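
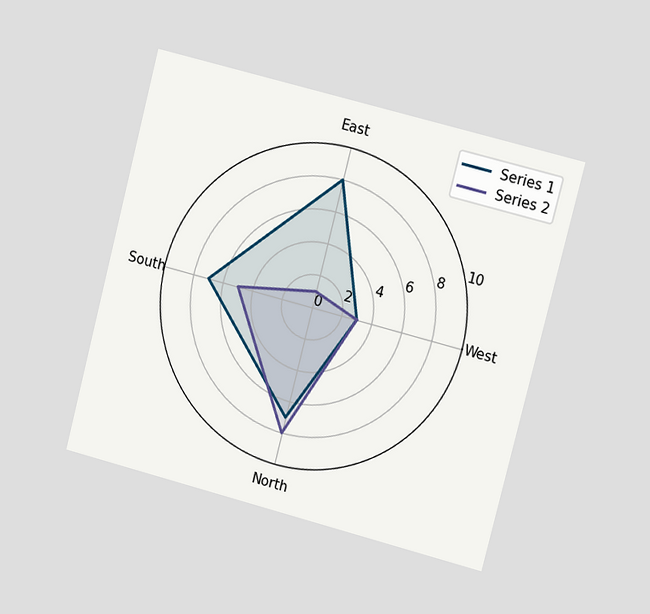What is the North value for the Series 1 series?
The chart is tilted about 14° clockwise and viewed slightly from the right. On the North axis, Series 1 reaches 7.

7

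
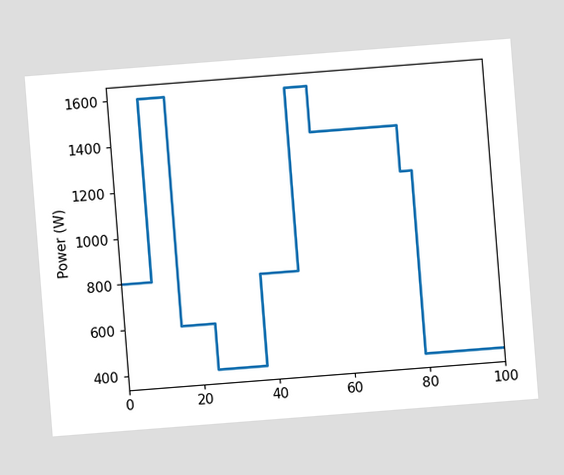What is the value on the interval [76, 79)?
The chart is tilted about 4° counter-clockwise. On [76, 79) the step sits at 1200W.

1200W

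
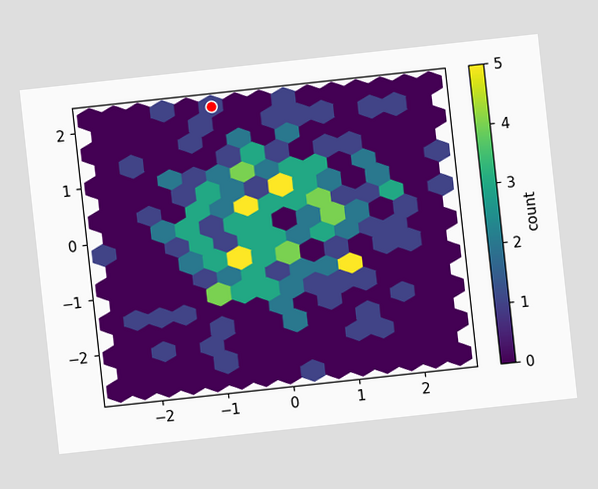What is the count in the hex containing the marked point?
1

The chart is tilted about 6° counter-clockwise. The marked hex reads 1 on the colorbar.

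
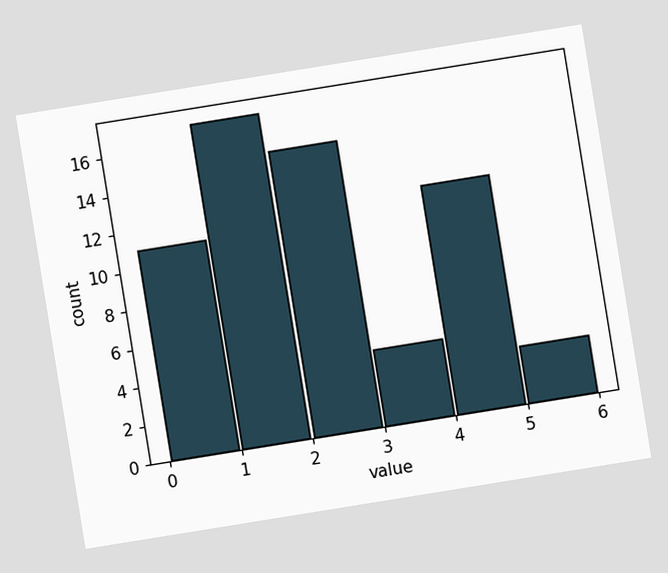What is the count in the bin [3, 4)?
The chart is tilted about 9° counter-clockwise. The [3, 4) bin has height 4.

4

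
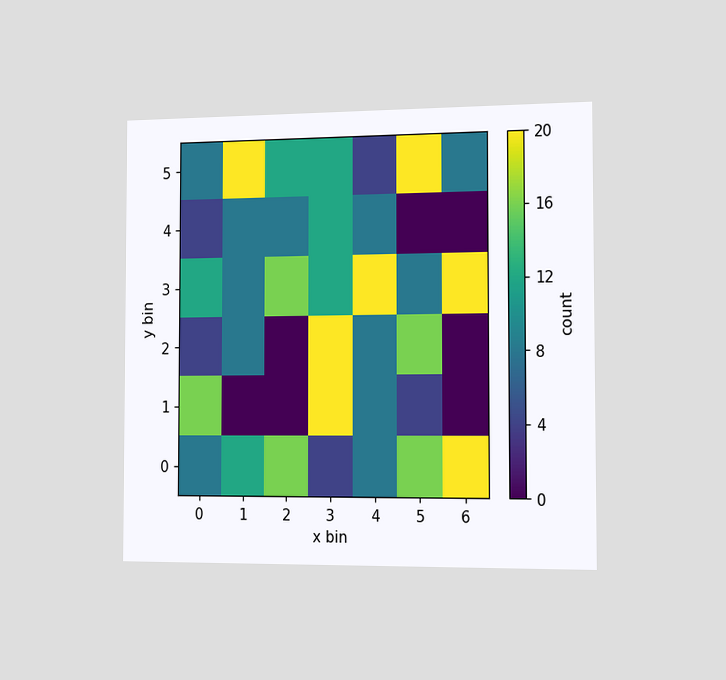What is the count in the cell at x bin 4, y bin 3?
20

The chart is viewed slightly from the right. Matching the cell (4, 3) against the colorbar gives 20.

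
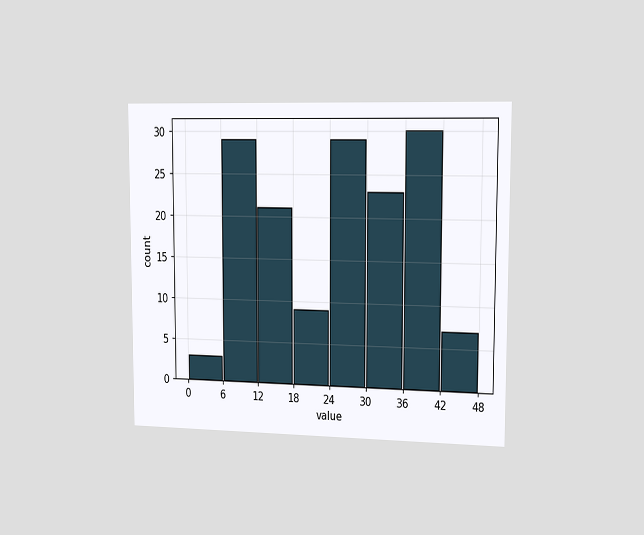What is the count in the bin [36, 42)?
30

The chart is viewed slightly from the right. The [36, 42) bin has height 30.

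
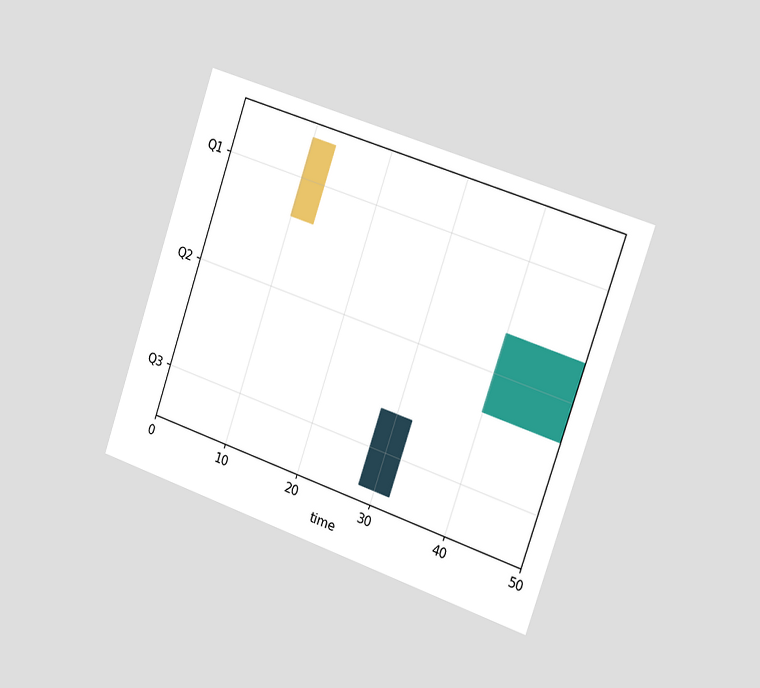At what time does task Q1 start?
10

The chart is tilted about 19° clockwise and viewed slightly from the right. The Q1 bar begins at t=10.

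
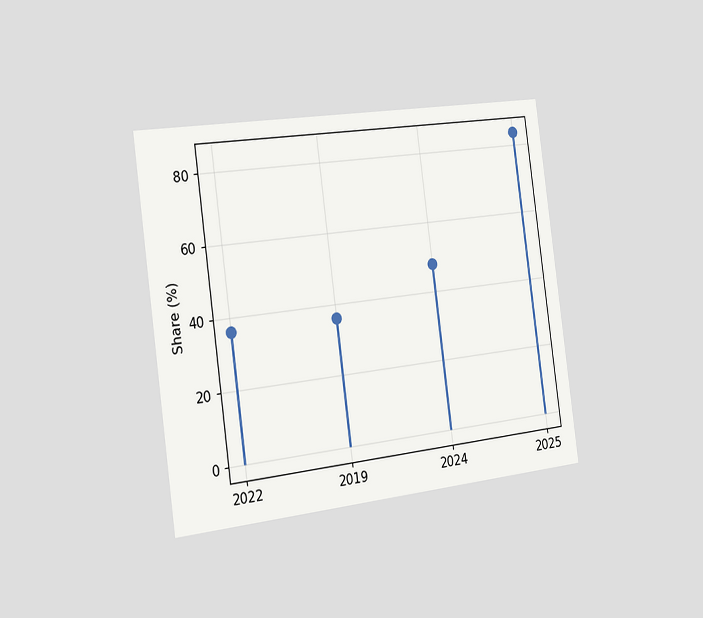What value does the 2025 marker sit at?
84%

The chart is tilted about 8° counter-clockwise and viewed slightly from the left. The 2025 marker sits at 84%.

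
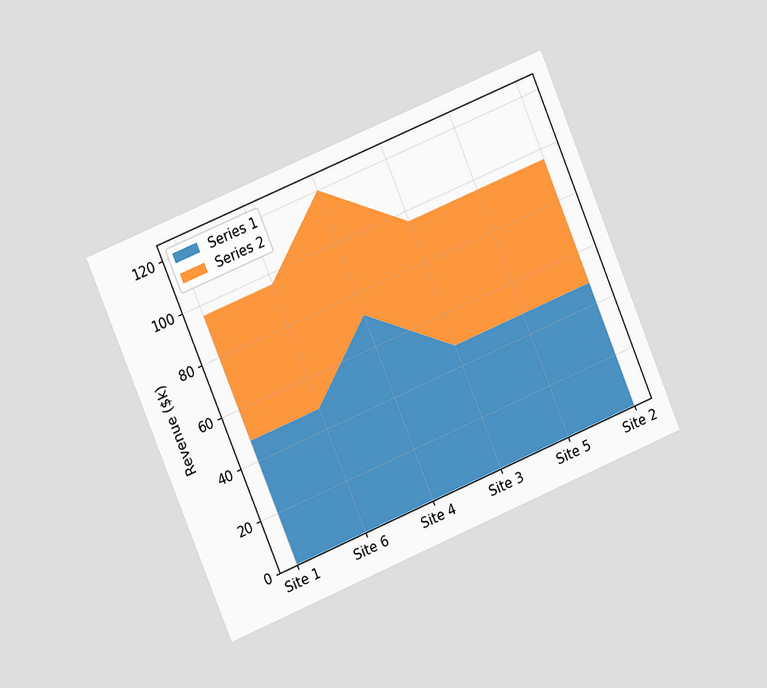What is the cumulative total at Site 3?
The chart is tilted about 23° counter-clockwise and viewed slightly from the left. The stacked total at Site 3 reaches $96k.

$96k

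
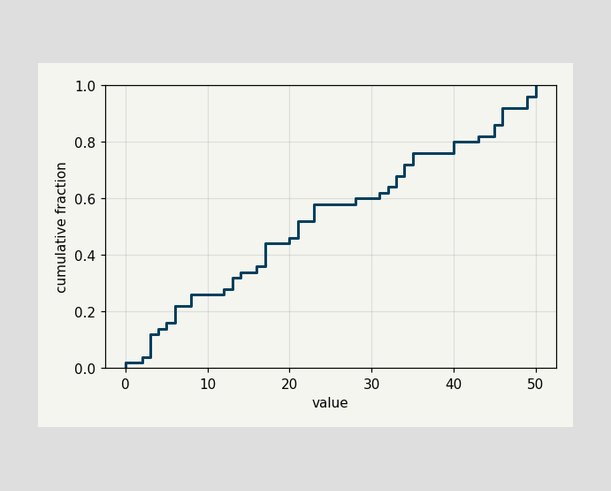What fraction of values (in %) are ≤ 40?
80%

At x=40 the ECDF step is at 80%.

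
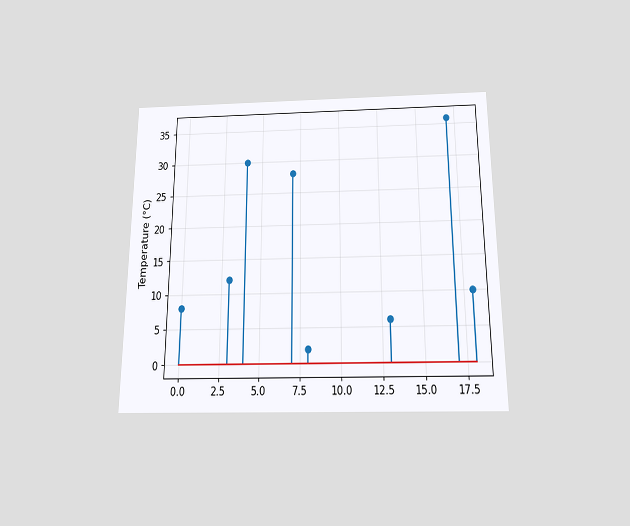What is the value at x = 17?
36°C

The chart is viewed slightly from below. The stem at x=17 reaches 36°C.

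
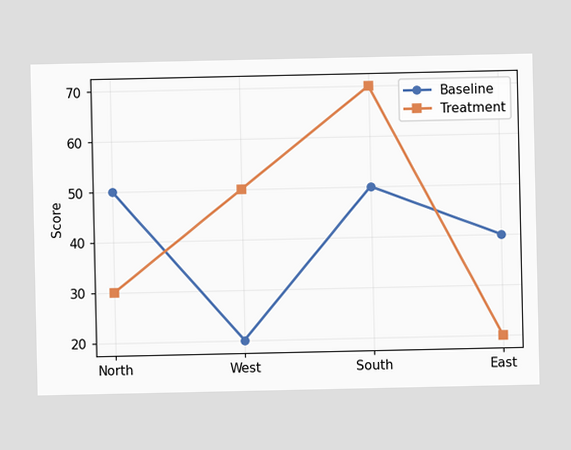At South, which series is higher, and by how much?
Treatment, by 20

At South, Treatment sits above the other line by 20.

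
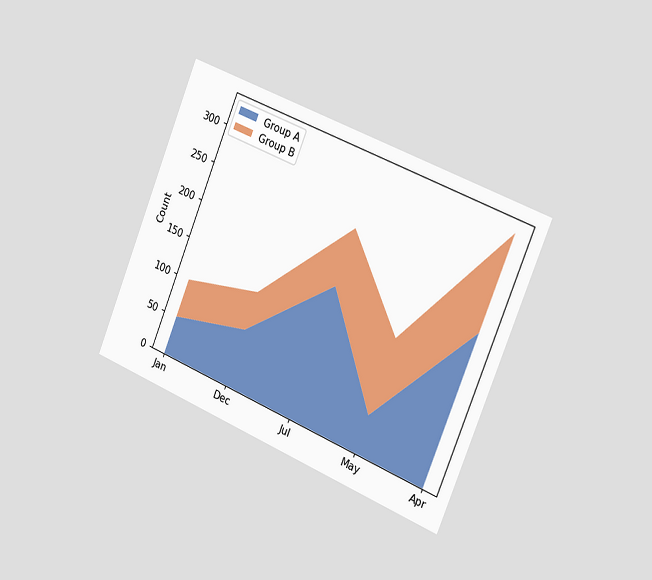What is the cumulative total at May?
150

The chart is tilted about 22° clockwise and viewed slightly from the right. The stacked total at May reaches 150.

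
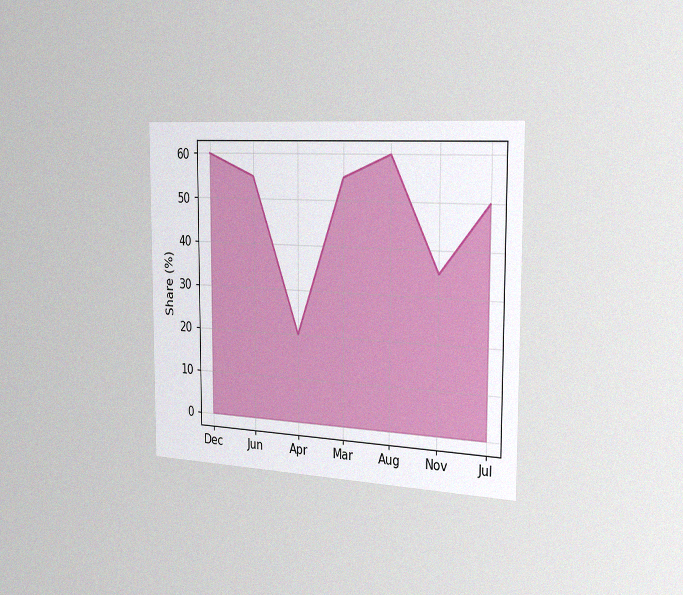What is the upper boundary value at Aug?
The chart is viewed slightly from the right, with some photo noise. At Aug the upper boundary is at 60%.

60%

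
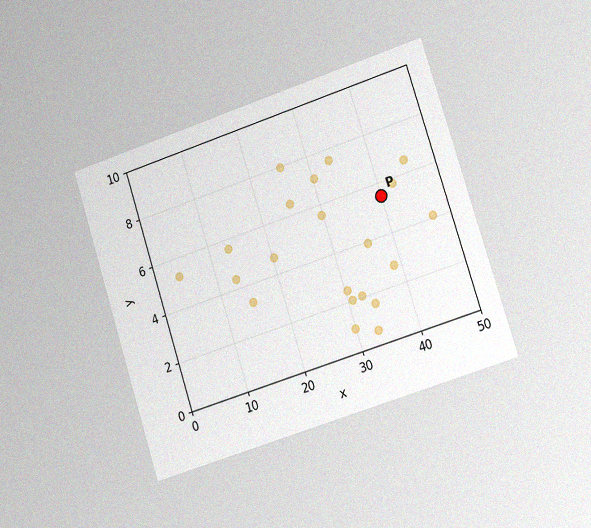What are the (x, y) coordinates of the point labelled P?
The chart is tilted about 18° counter-clockwise and viewed slightly from the right, with some photo noise. Following the gridlines from P to each axis, P sits at (40, 5.5).

(40, 5.5)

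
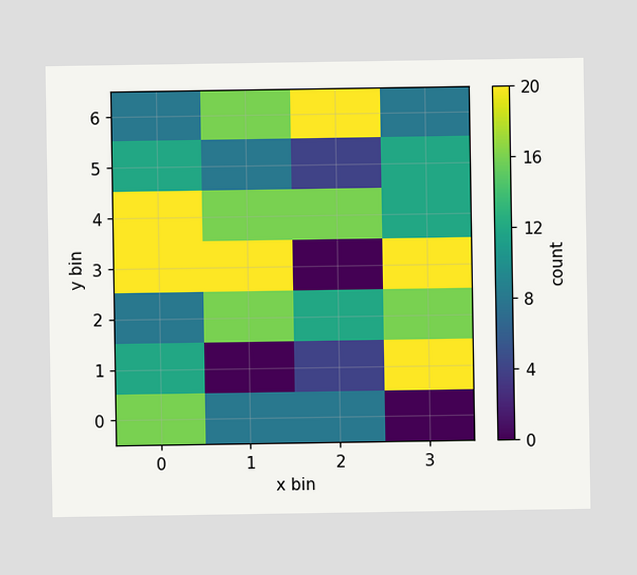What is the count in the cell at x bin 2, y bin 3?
Matching the cell (2, 3) against the colorbar gives 0.

0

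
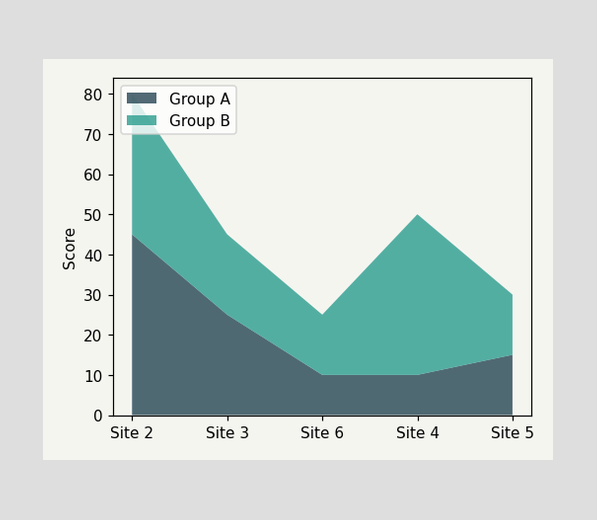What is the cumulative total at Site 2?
The stacked total at Site 2 reaches 80.

80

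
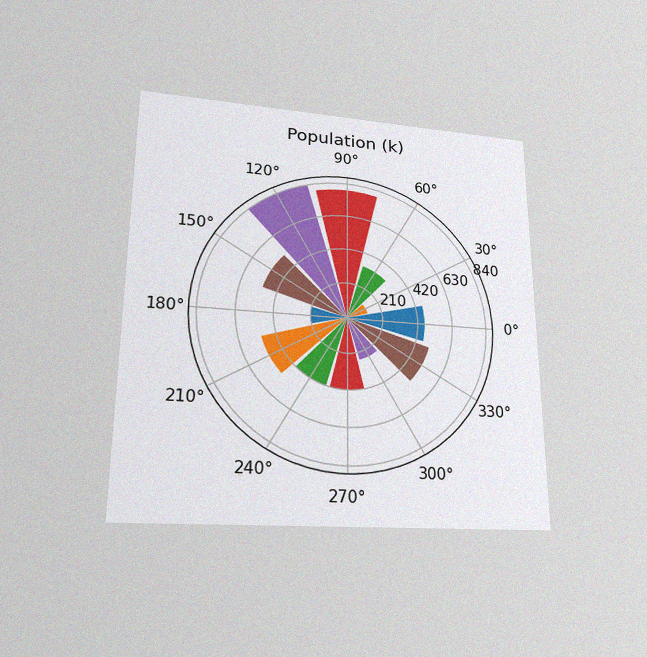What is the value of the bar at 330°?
504k

The chart is viewed slightly from below, with some photo noise. The bar at 330° reaches 504k on the radial axis.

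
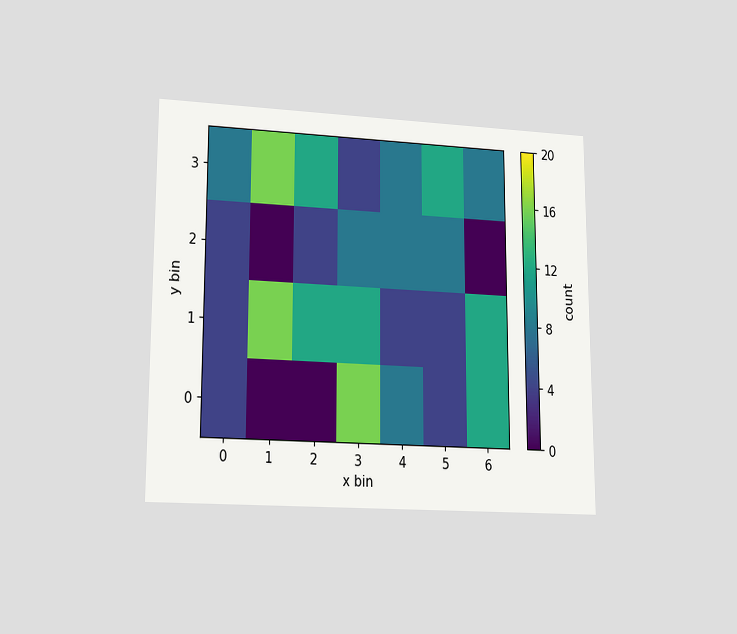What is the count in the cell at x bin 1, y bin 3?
The chart is viewed at a slight angle. Matching the cell (1, 3) against the colorbar gives 16.

16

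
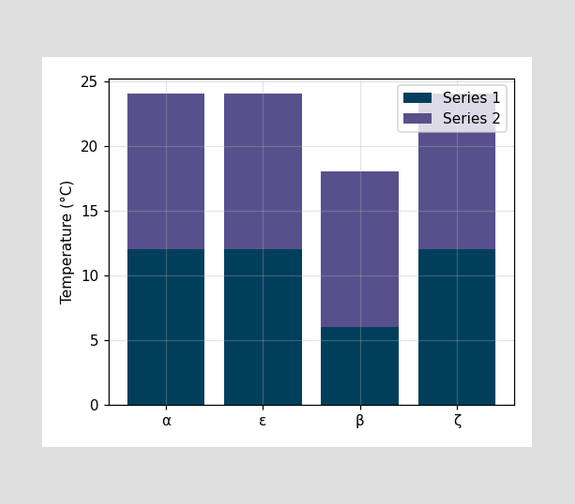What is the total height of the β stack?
18°C

The β stack's top reaches 18°C on the y-axis.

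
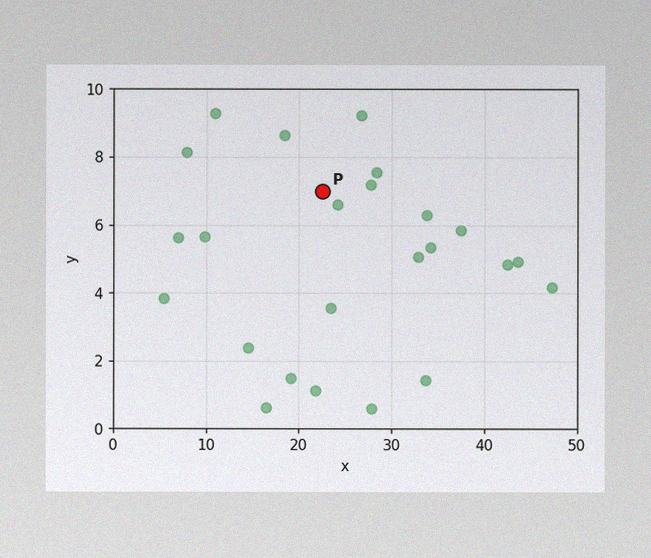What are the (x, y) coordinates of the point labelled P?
The image has some photo noise and uneven lighting. Following the gridlines from P to each axis, P sits at (22.5, 7).

(22.5, 7)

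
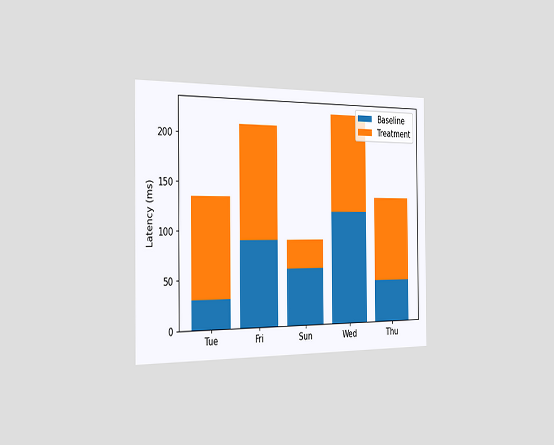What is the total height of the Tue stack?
The chart is viewed slightly from the left. The Tue stack's top reaches 135ms on the y-axis.

135ms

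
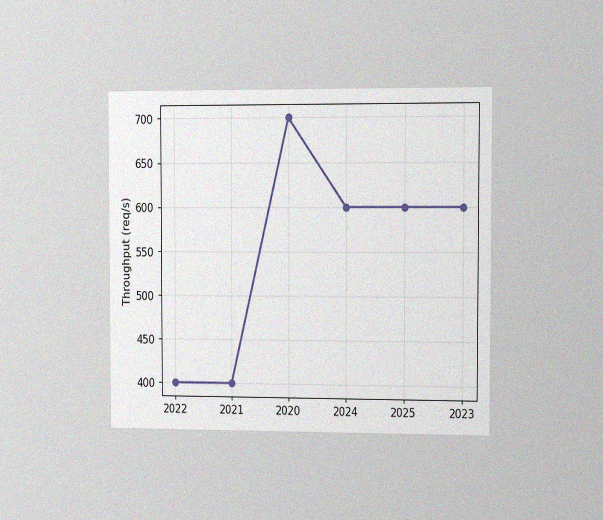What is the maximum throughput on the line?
The chart is viewed slightly from the right, with some photo noise. The highest point is at 2020, and reading across to the y-axis gives 700req/s.

700req/s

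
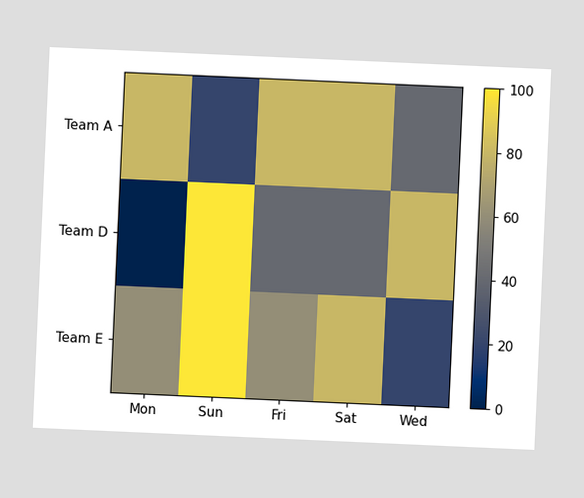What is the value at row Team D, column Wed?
The chart is tilted about 3° clockwise. Matching cell (Team D, Wed) against the colorbar gives 80.

80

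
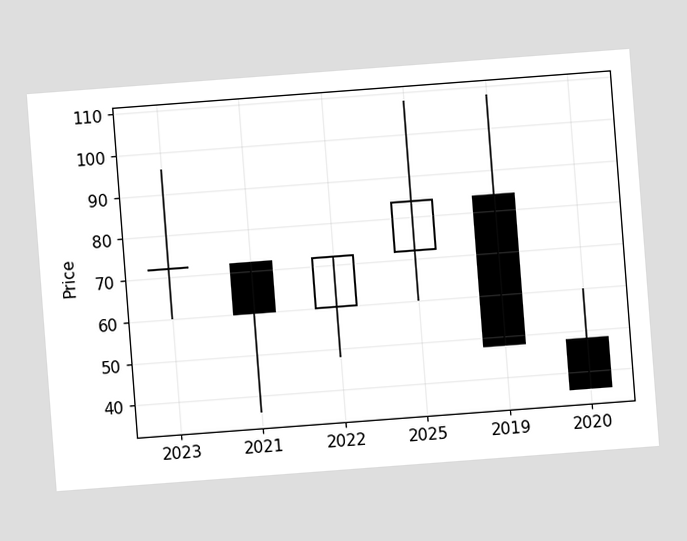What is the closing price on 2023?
The chart is tilted about 4° counter-clockwise. The 2023 candle closes at 72.

72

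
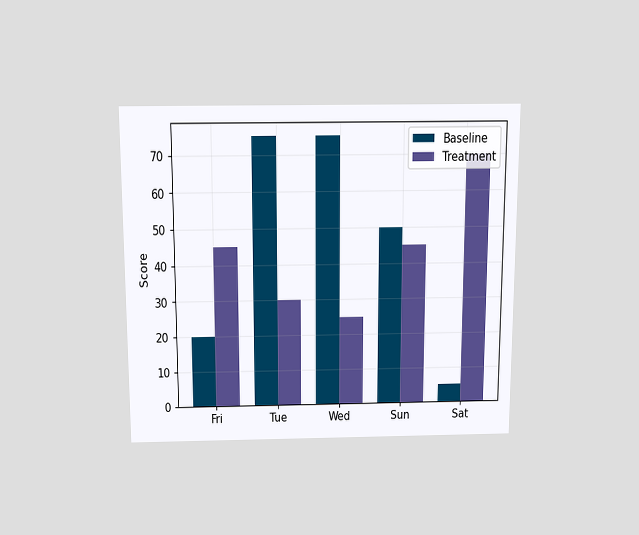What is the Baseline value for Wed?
75

The chart is viewed slightly from above. The Baseline bar at Wed reaches 75 on the y-axis.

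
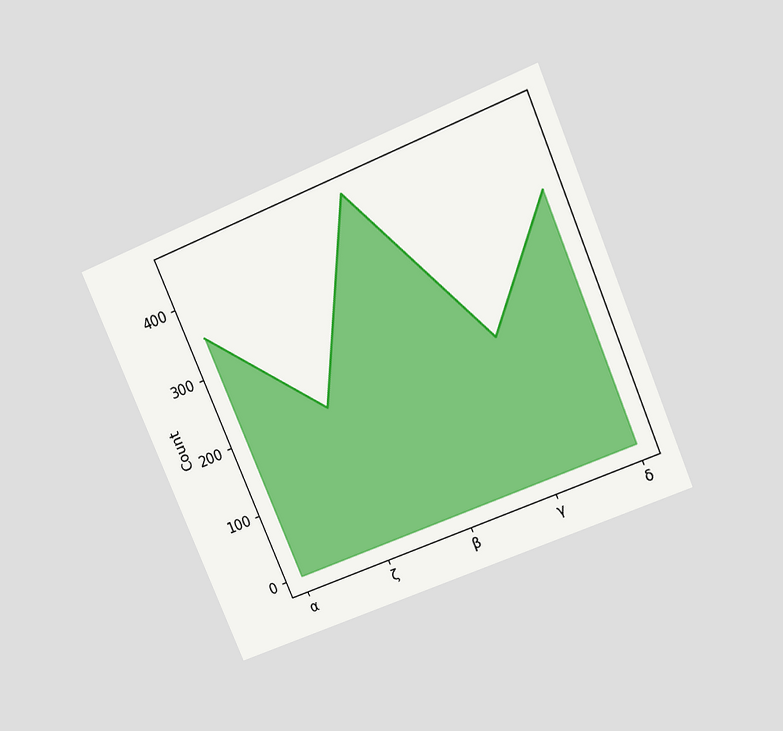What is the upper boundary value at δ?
The chart is tilted about 23° counter-clockwise and viewed slightly from above. At δ the upper boundary is at 350.

350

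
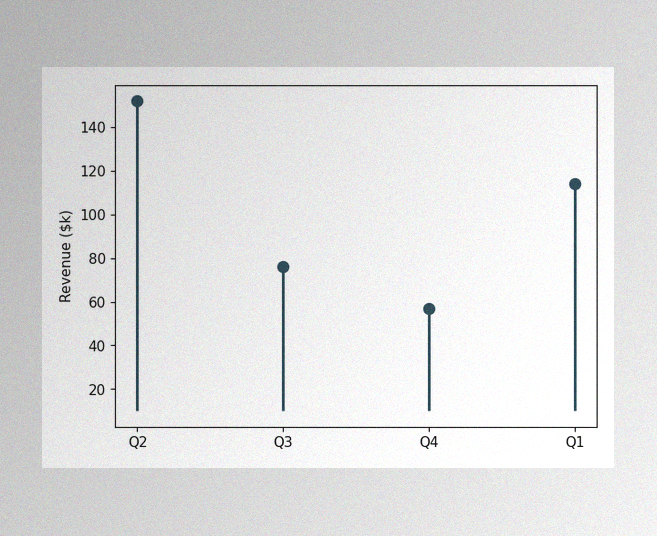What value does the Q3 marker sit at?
The image has some photo noise and uneven lighting. The Q3 marker sits at $76k.

$76k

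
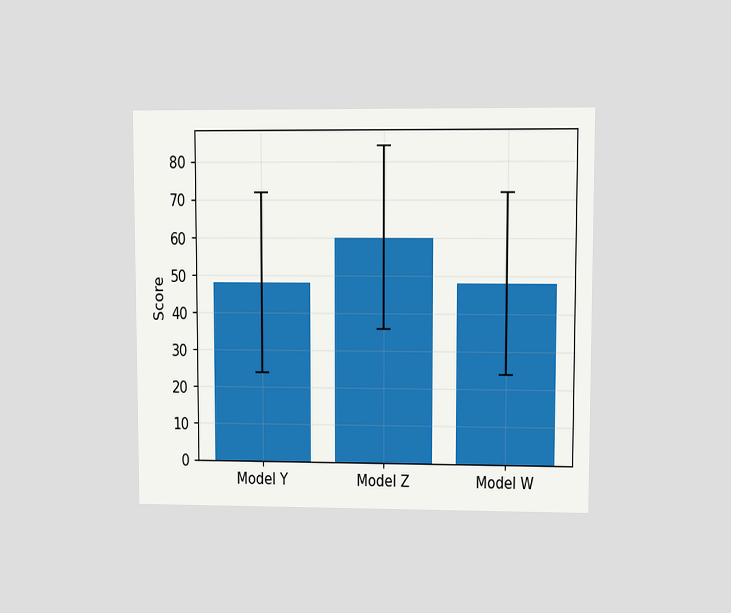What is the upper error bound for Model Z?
The chart is viewed at a slight angle. The Model Z bar's upper whisker reaches 84.

84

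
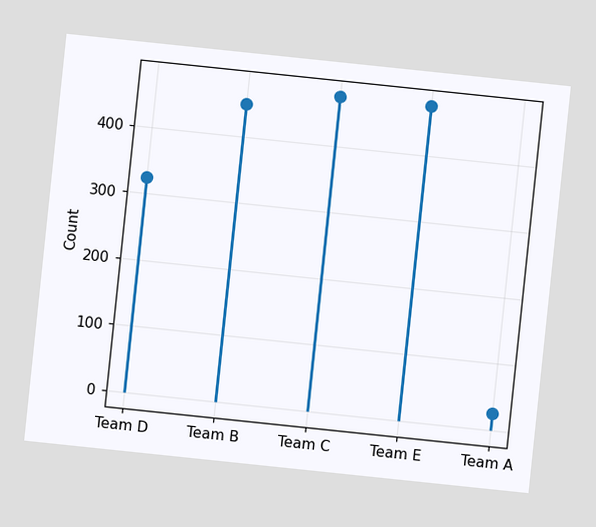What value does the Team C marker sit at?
475

The chart is tilted about 6° clockwise. The Team C marker sits at 475.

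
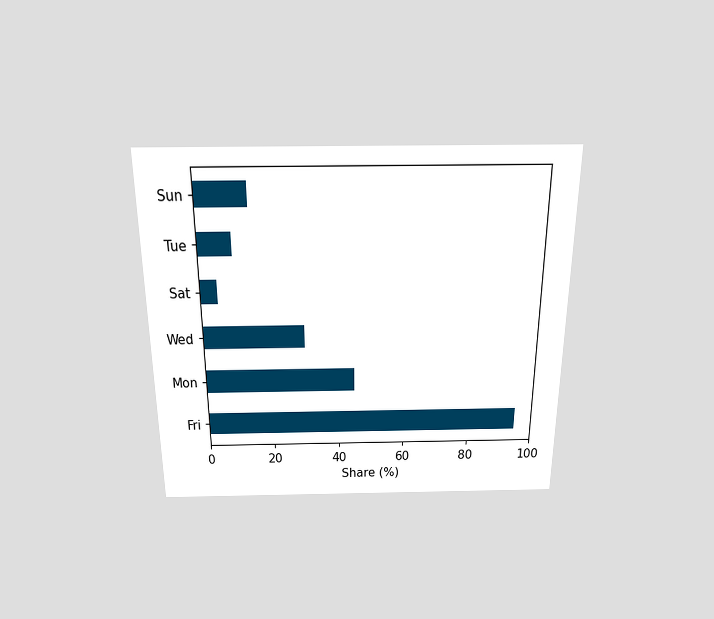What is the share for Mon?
The chart is viewed slightly from above. Reading along the chart's x-axis, the Mon bar reaches 45%.

45%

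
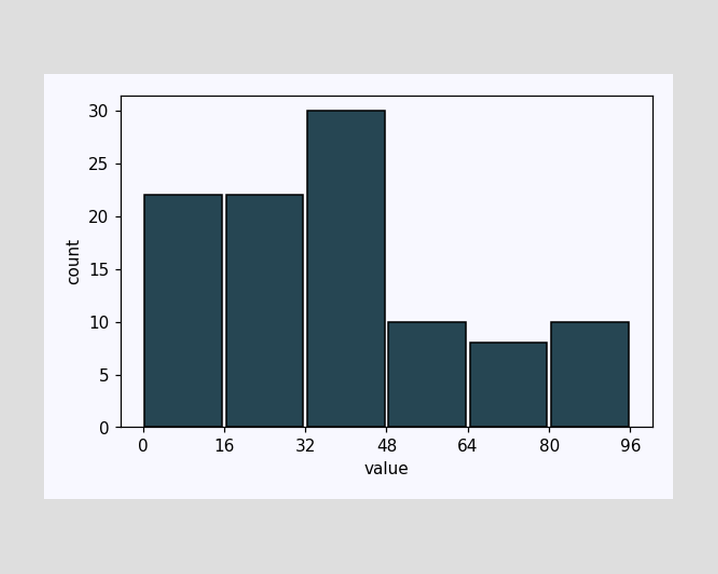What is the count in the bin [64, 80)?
The [64, 80) bin has height 8.

8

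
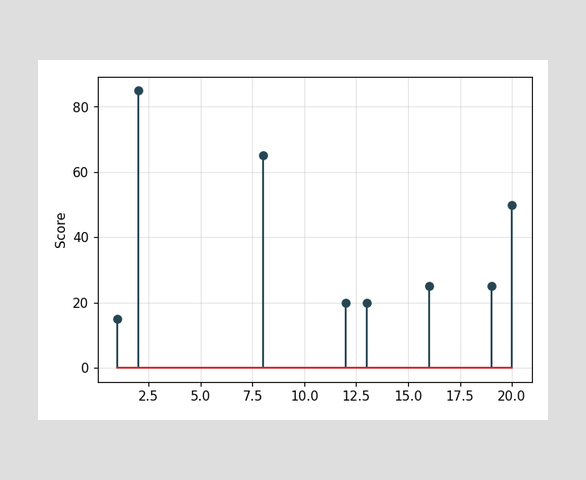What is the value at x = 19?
The stem at x=19 reaches 25.

25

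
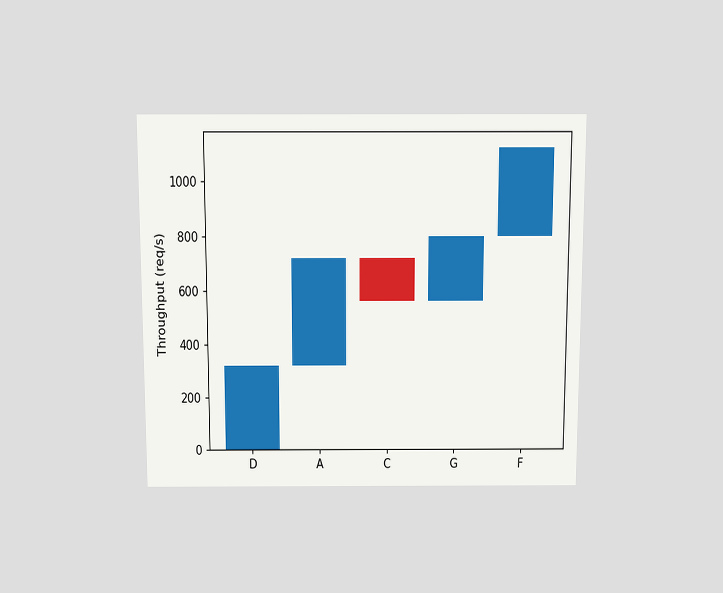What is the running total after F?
The chart is viewed slightly from above. After F the running total reaches 1120req/s.

1120req/s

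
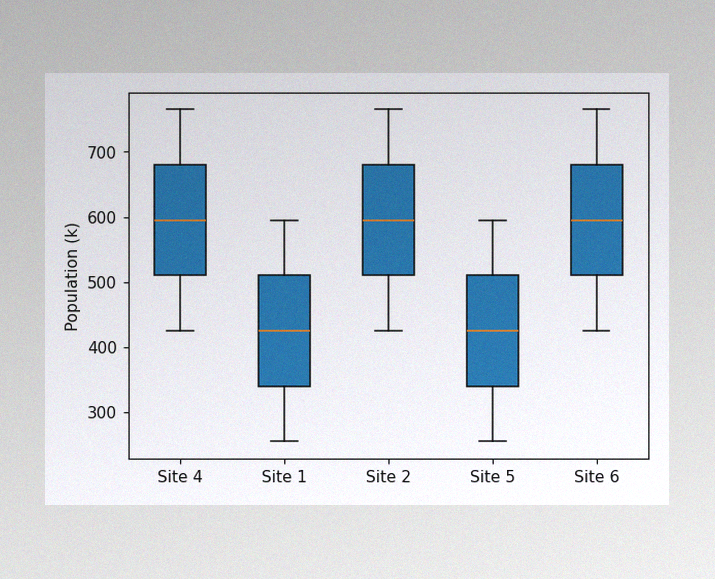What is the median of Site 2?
The image has some photo noise and uneven lighting. The median line in the Site 2 box sits at 595k.

595k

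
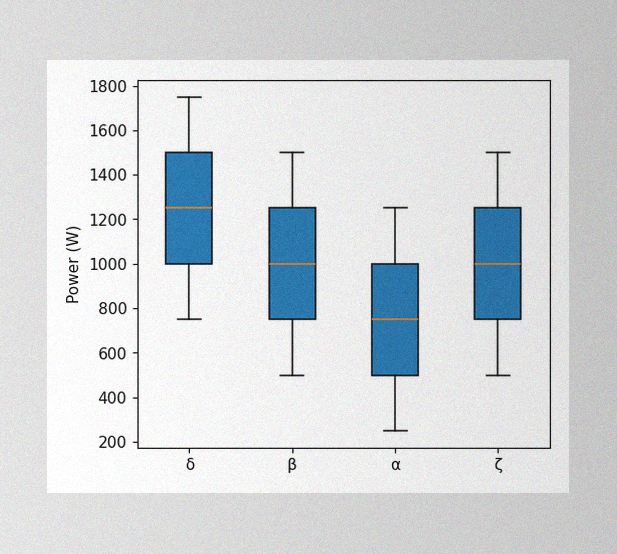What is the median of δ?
The image has some photo noise and uneven lighting. The median line in the δ box sits at 1250W.

1250W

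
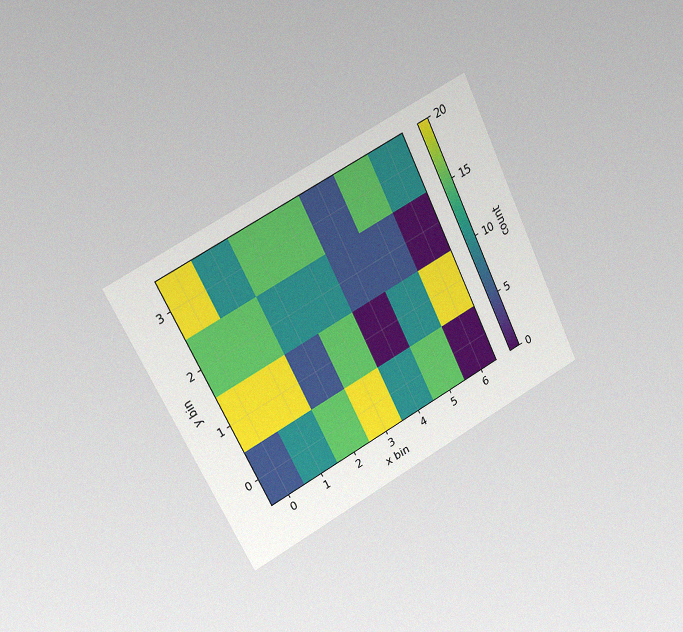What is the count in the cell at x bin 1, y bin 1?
The chart is tilted about 26° counter-clockwise and viewed slightly from the left, with some photo noise. Matching the cell (1, 1) against the colorbar gives 20.

20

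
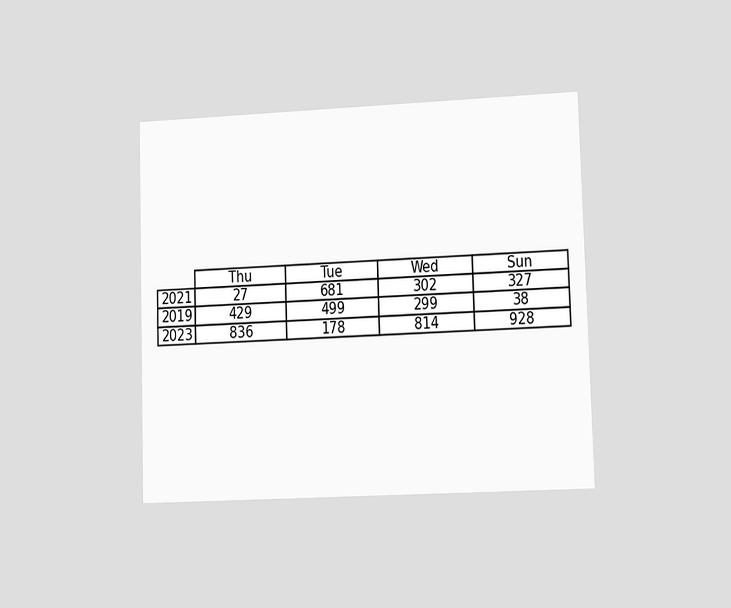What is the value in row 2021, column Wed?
302

The chart is viewed at a slight angle. The (2021, Wed) cell reads 302.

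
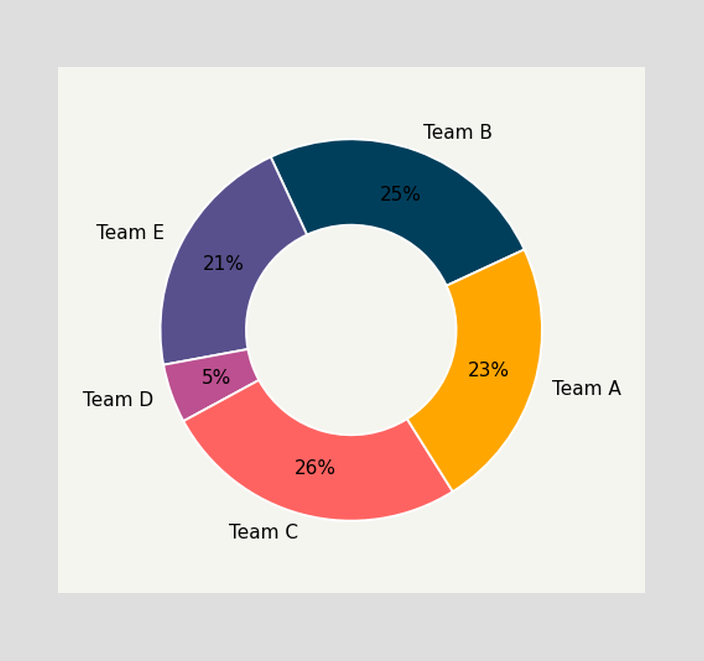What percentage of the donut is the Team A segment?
The Team A segment takes up 23% of the ring.

23%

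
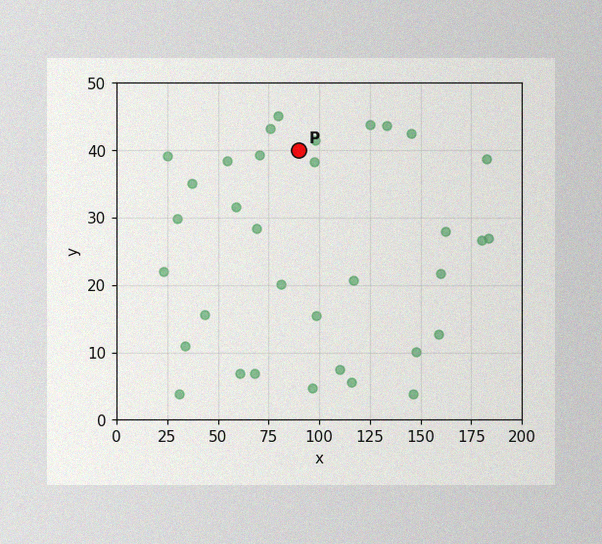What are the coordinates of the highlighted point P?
The image has some photo noise and uneven lighting. Following the gridlines from P to each axis, P sits at (90, 40).

(90, 40)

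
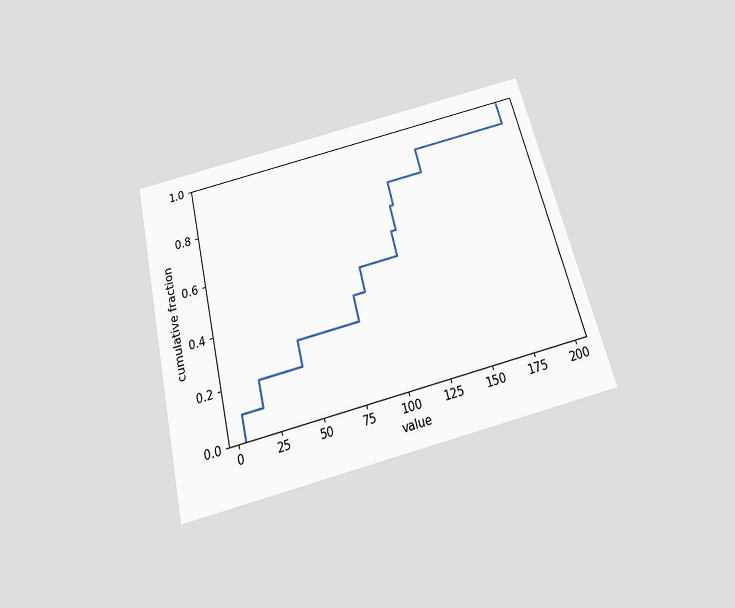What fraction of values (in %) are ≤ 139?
The chart is tilted about 14° counter-clockwise and viewed slightly from below. At x=139 the ECDF step is at 90%.

90%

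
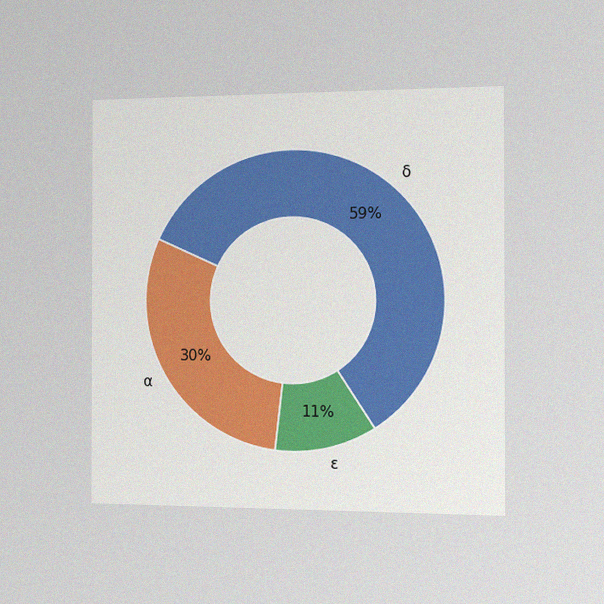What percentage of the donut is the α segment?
The chart is viewed slightly from the right, with some photo noise. The α segment takes up 30% of the ring.

30%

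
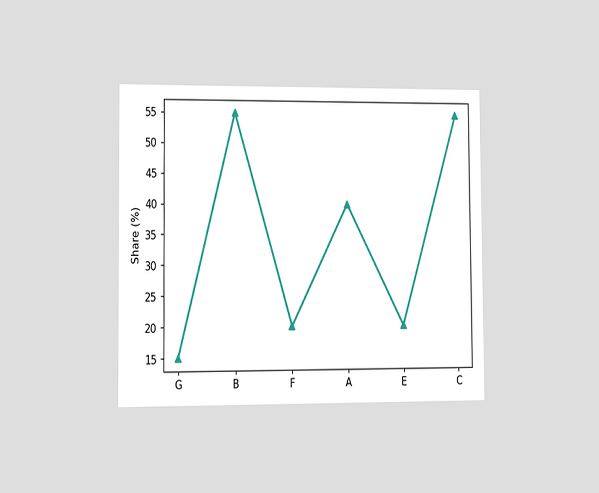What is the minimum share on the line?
15%

The chart is viewed slightly from the left. The lowest point is at G, and reading across to the y-axis gives 15%.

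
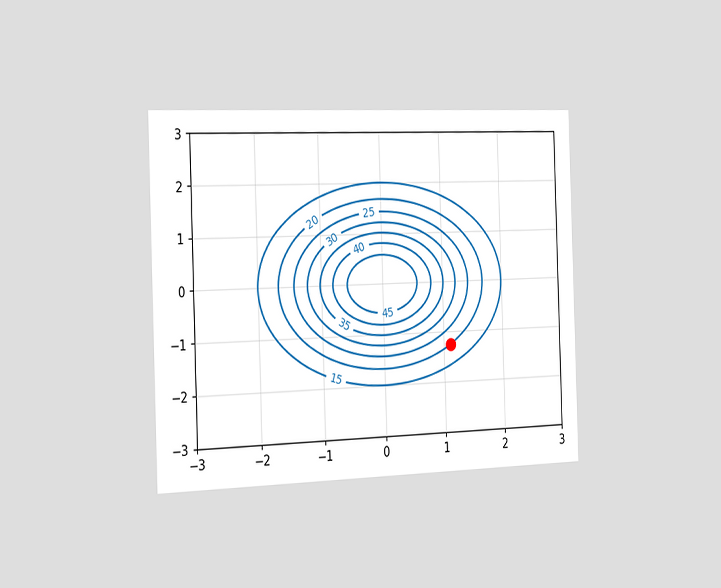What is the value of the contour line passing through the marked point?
20

The chart is viewed slightly from the left. The marked point sits on the contour labelled 20.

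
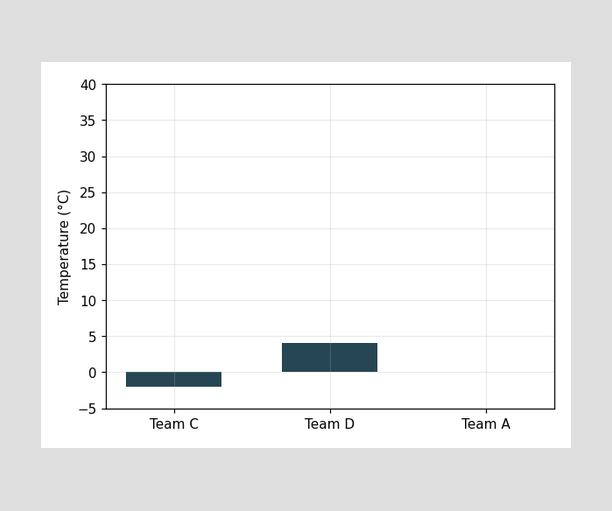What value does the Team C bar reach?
-2°C

Reading along the chart's y-axis, the Team C bar reaches -2°C.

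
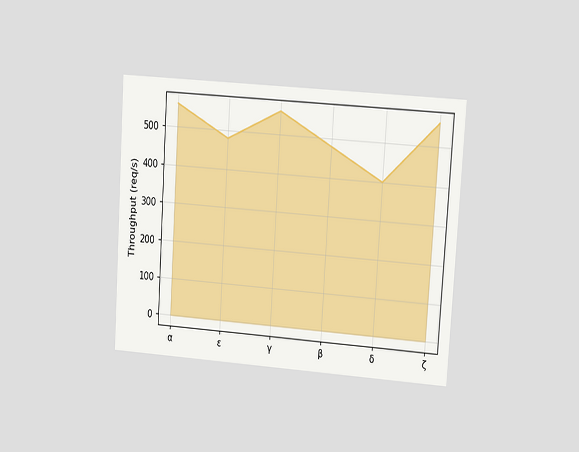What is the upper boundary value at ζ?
The chart is tilted about 4° clockwise and viewed at a slight angle. At ζ the upper boundary is at 560req/s.

560req/s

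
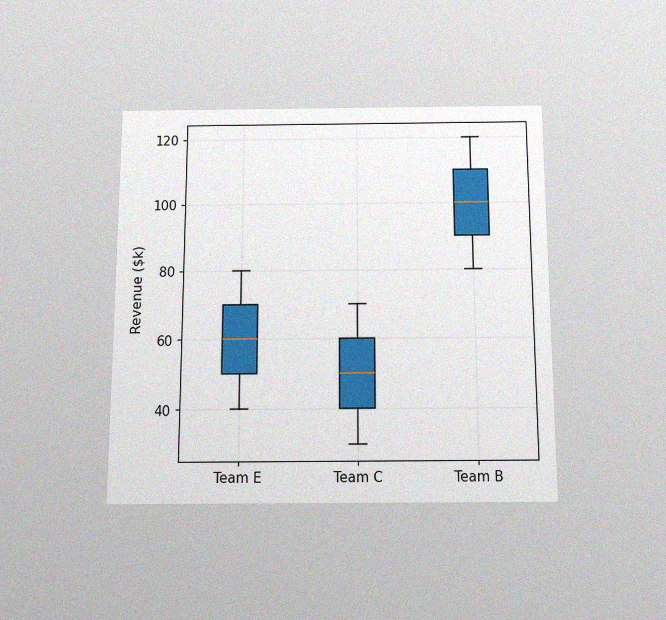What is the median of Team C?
The chart is viewed slightly from below, with some photo noise. The median line in the Team C box sits at $50k.

$50k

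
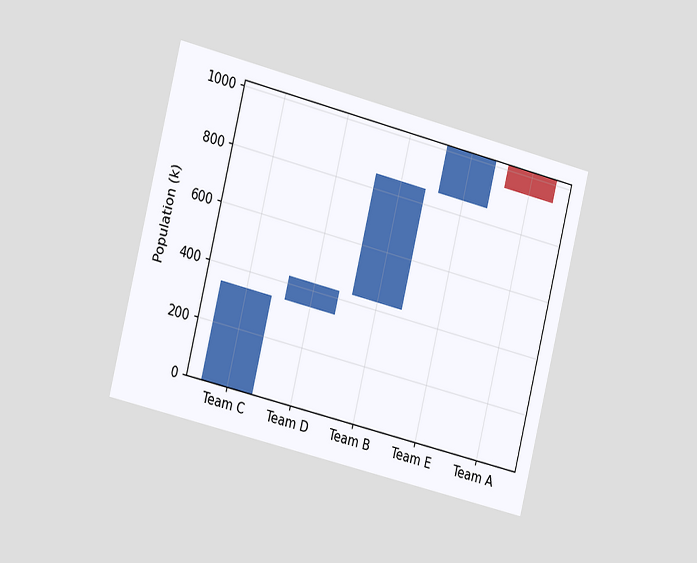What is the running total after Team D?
The chart is tilted about 14° clockwise and viewed slightly from the left. After Team D the running total reaches 425k.

425k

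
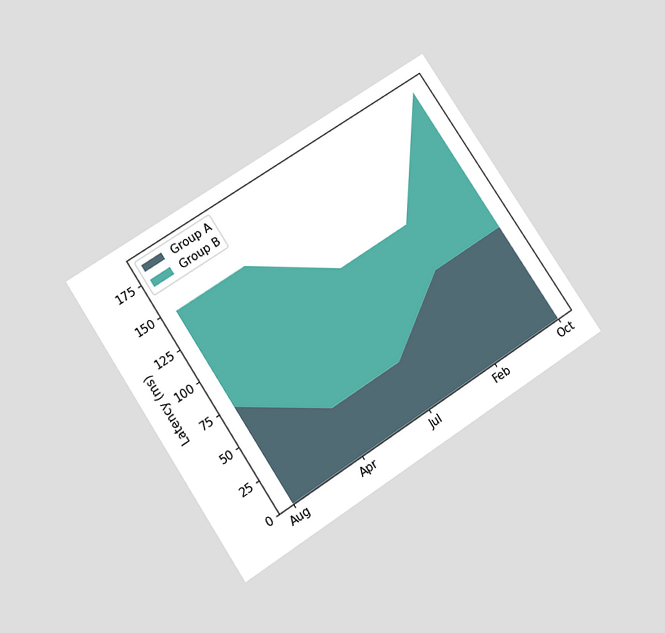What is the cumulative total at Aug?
The chart is tilted about 33° counter-clockwise and viewed slightly from below. The stacked total at Aug reaches 148ms.

148ms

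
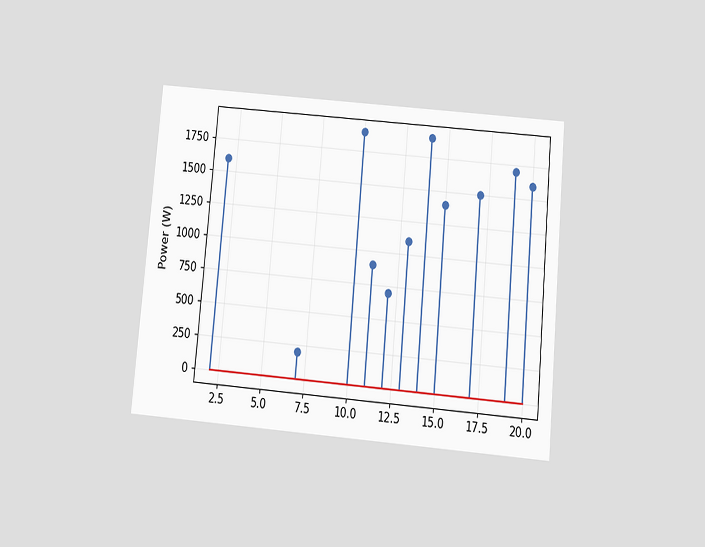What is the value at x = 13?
1100W

The chart is tilted about 5° clockwise and viewed slightly from below. The stem at x=13 reaches 1100W.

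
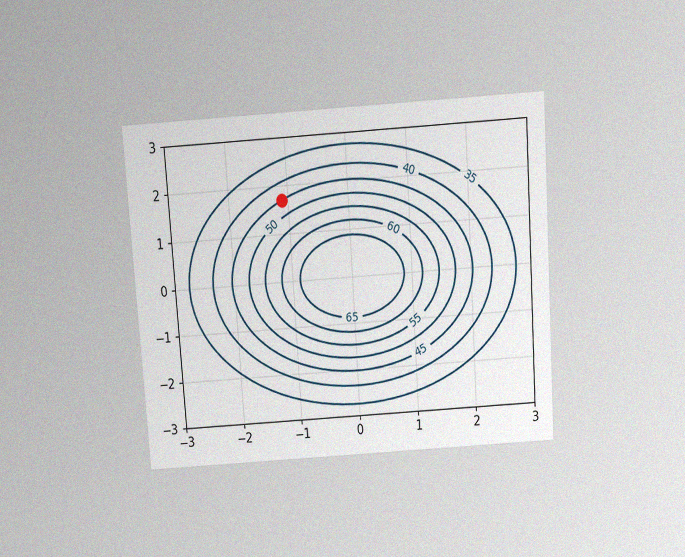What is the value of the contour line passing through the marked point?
45

The chart is tilted about 4° counter-clockwise and viewed slightly from above, with some photo noise. The marked point sits on the contour labelled 45.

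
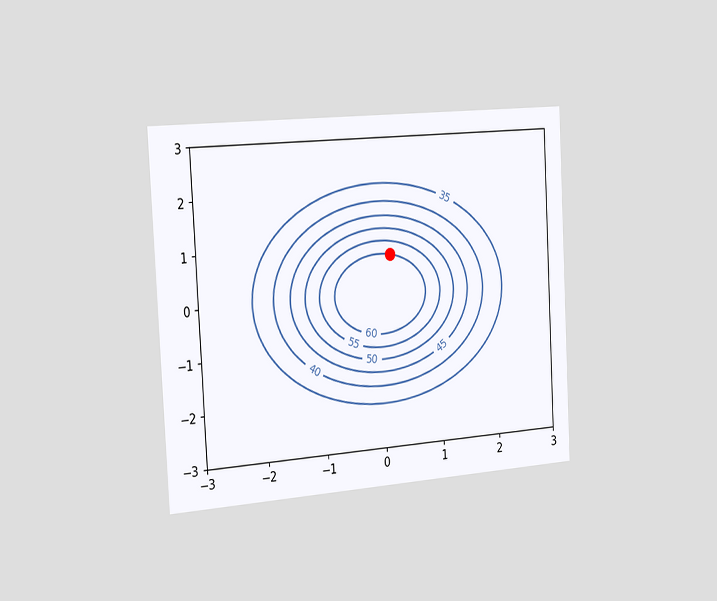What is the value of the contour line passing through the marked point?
The chart is tilted about 3° counter-clockwise and viewed slightly from the left. The marked point sits on the contour labelled 60.

60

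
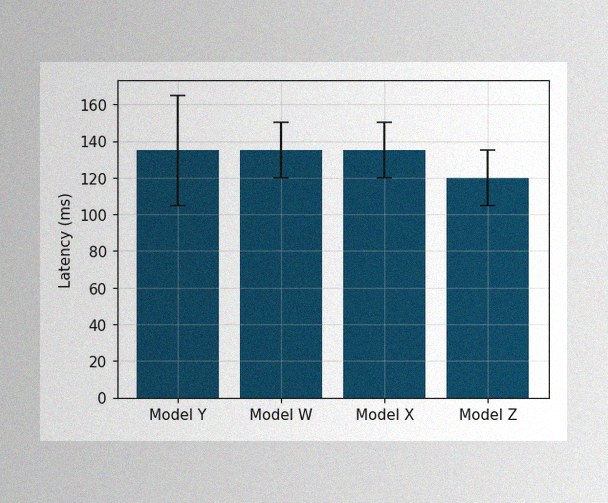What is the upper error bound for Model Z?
The image has some photo noise and uneven lighting. The Model Z bar's upper whisker reaches 135ms.

135ms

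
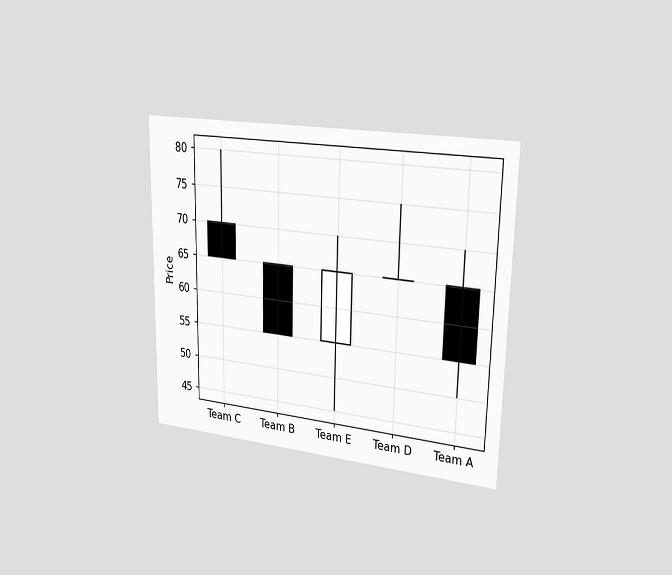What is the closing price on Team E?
65

The chart is viewed slightly from the right. The Team E candle closes at 65.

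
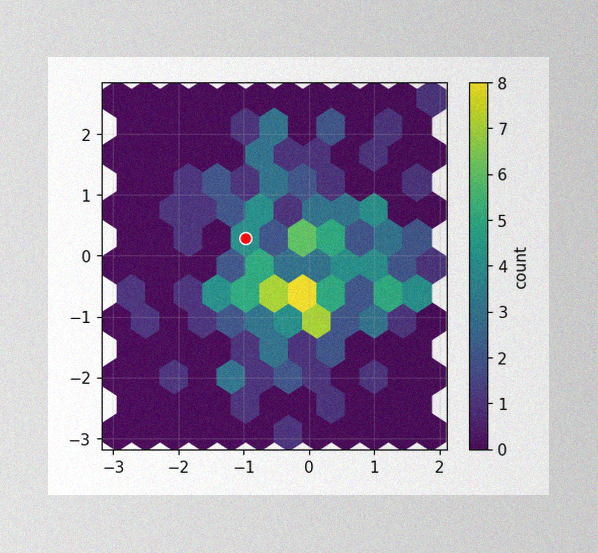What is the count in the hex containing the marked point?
4

The image has some photo noise and uneven lighting. The marked hex reads 4 on the colorbar.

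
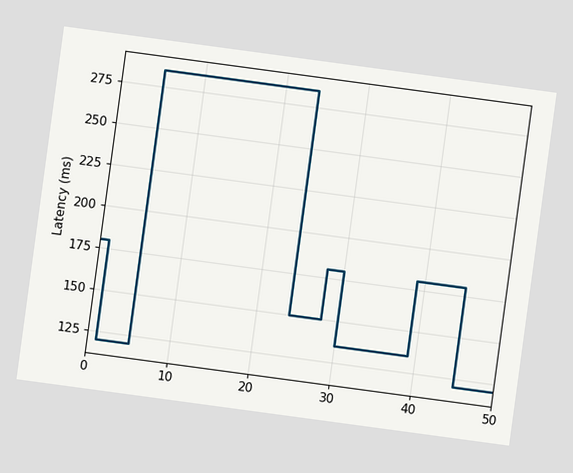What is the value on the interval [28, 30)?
The chart is tilted about 8° clockwise. On [28, 30) the step sits at 180ms.

180ms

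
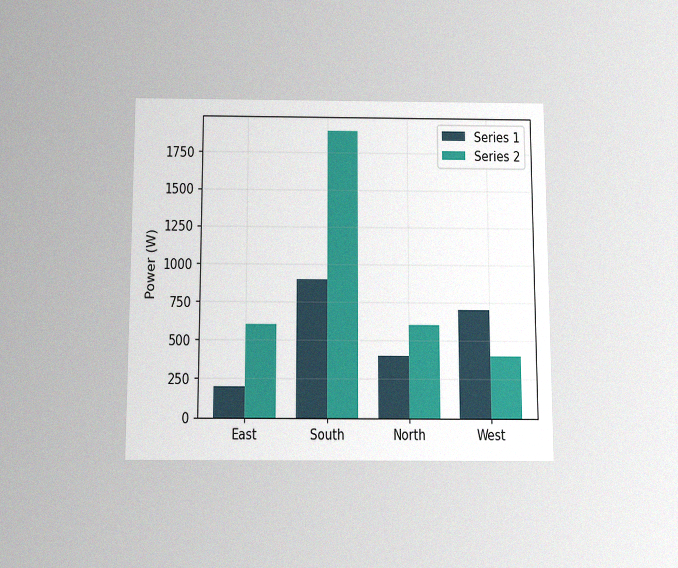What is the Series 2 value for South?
1900W

The chart is viewed slightly from below, with some photo noise. The Series 2 bar at South reaches 1900W on the y-axis.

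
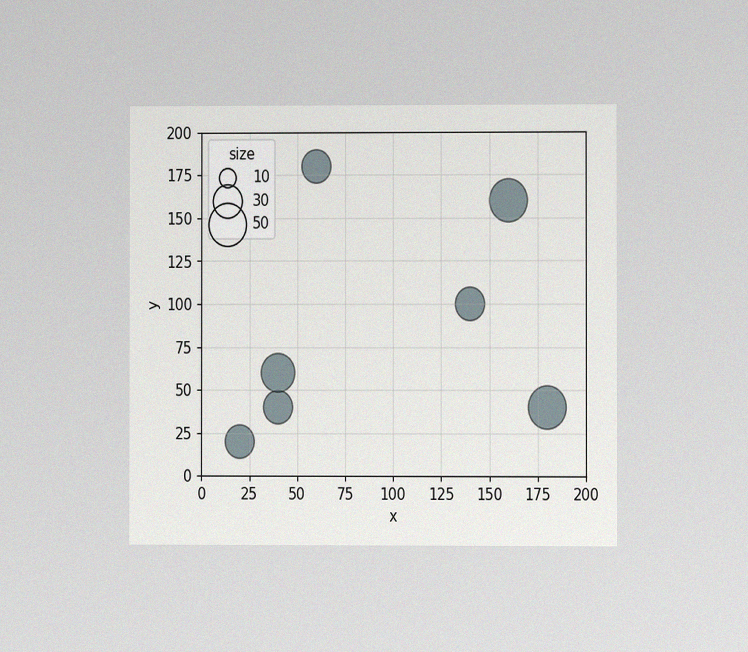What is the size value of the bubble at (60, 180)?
The chart is viewed at a slight angle, with some photo noise. Matching the bubble at (60, 180) against the size legend gives 30.

30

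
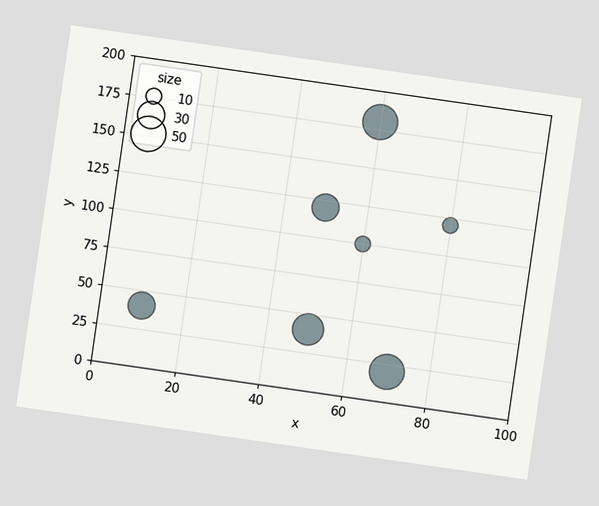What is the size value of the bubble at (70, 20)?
The chart is tilted about 8° clockwise. Matching the bubble at (70, 20) against the size legend gives 50.

50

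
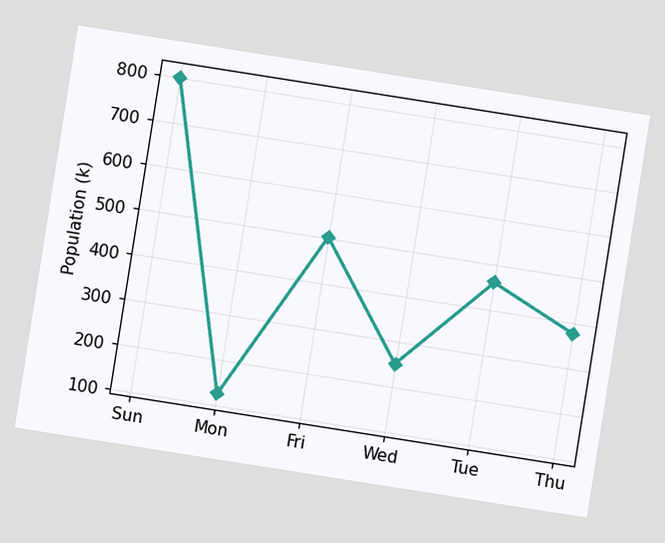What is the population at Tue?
The chart is tilted about 9° clockwise. At Tue, the line is at 462k.

462k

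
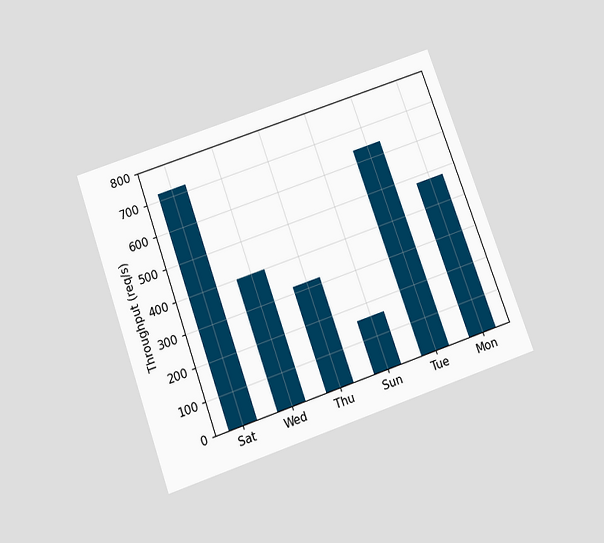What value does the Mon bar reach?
480req/s

The chart is tilted about 19° counter-clockwise and viewed slightly from below. Reading along the chart's y-axis, the Mon bar reaches 480req/s.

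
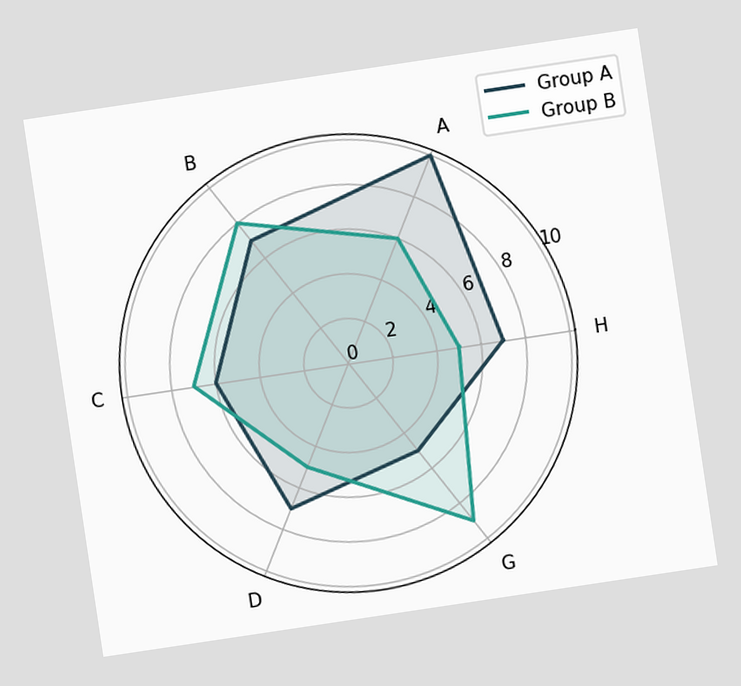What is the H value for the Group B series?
5

The chart is tilted about 8° counter-clockwise. On the H axis, Group B reaches 5.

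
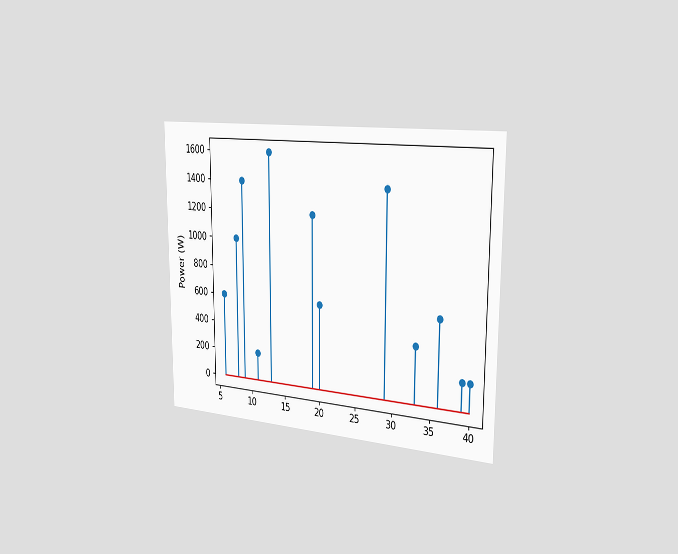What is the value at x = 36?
600W

The chart is viewed slightly from the right. The stem at x=36 reaches 600W.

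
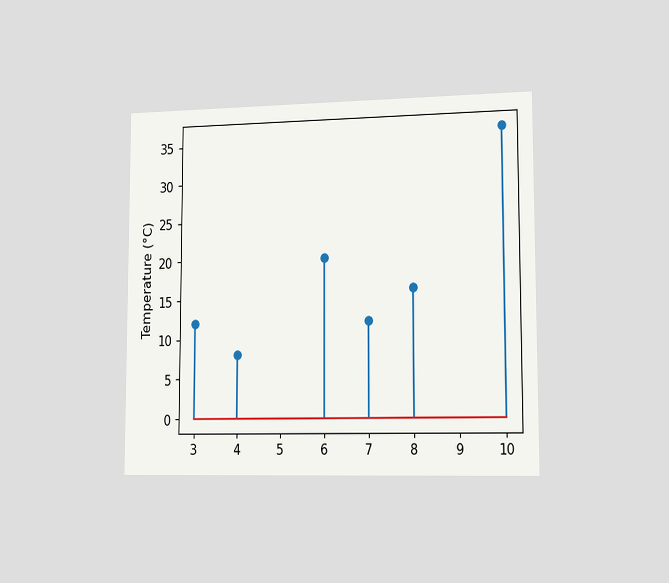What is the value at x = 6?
The chart is viewed slightly from the right. The stem at x=6 reaches 20°C.

20°C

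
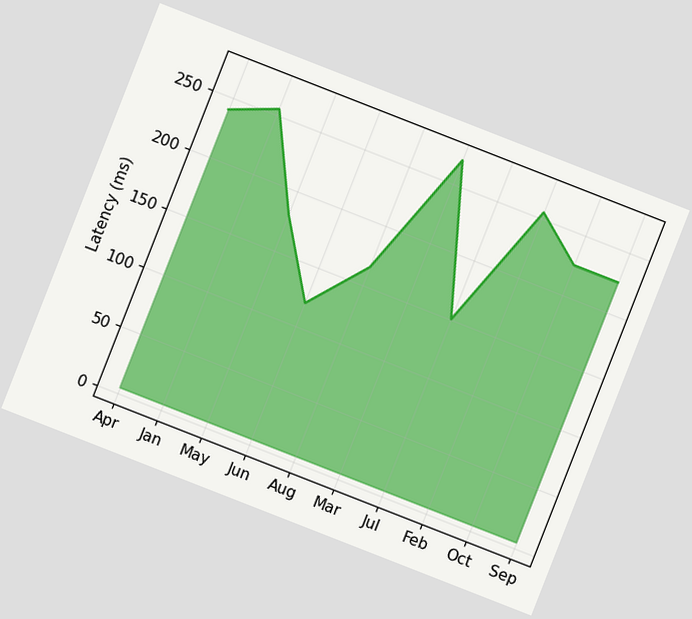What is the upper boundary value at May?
180ms

The chart is tilted about 21° clockwise. At May the upper boundary is at 180ms.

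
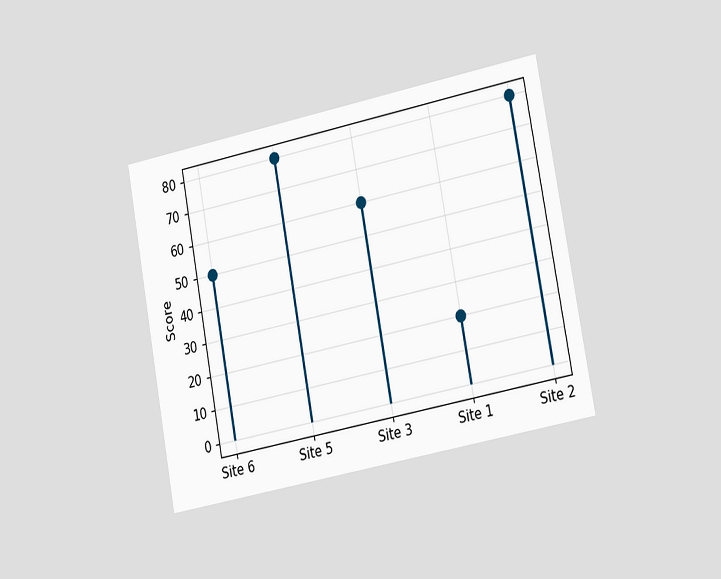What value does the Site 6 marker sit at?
50

The chart is tilted about 11° counter-clockwise and viewed slightly from the right. The Site 6 marker sits at 50.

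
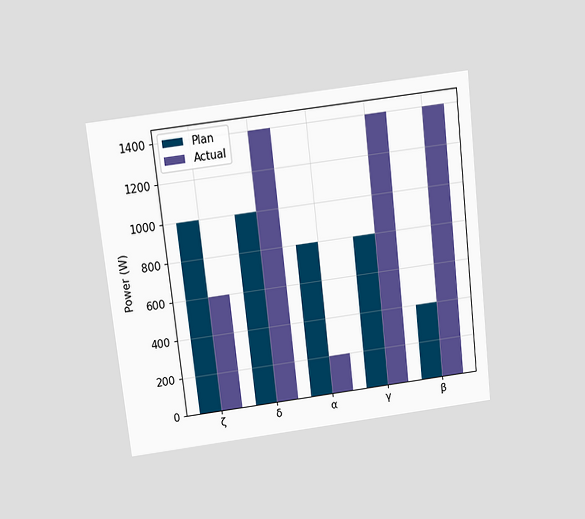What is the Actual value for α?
The chart is tilted about 6° counter-clockwise and viewed slightly from above. The Actual bar at α reaches 200W on the y-axis.

200W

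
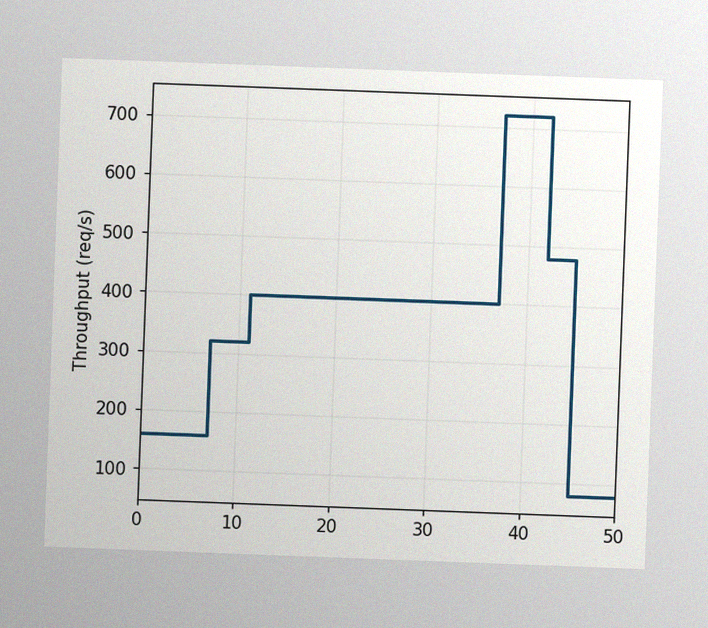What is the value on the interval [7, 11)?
The chart is tilted about 2° clockwise, with some photo noise. On [7, 11) the step sits at 320req/s.

320req/s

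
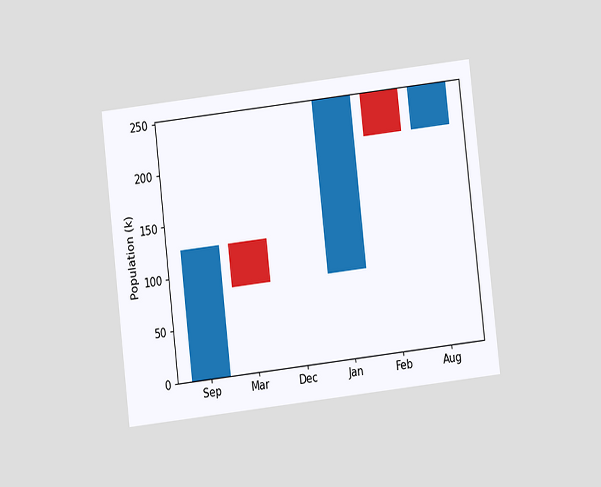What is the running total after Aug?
The chart is tilted about 7° counter-clockwise and viewed at a slight angle. After Aug the running total reaches 252k.

252k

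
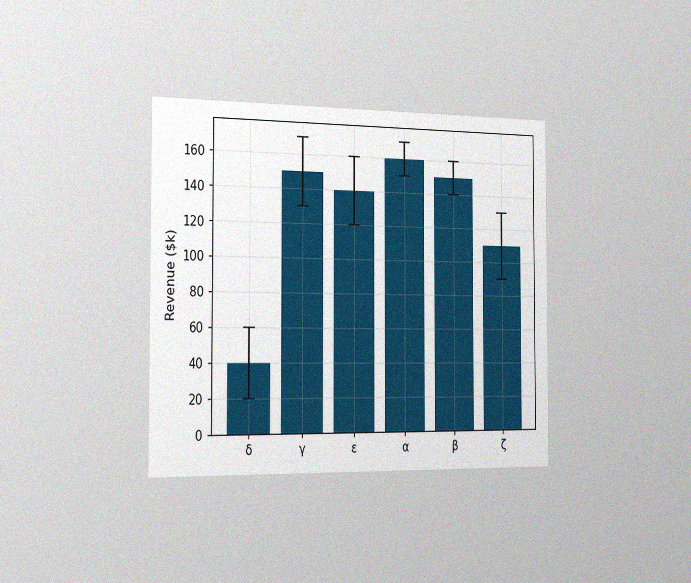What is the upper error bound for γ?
$170k

The chart is viewed slightly from the left, with some photo noise. The γ bar's upper whisker reaches $170k.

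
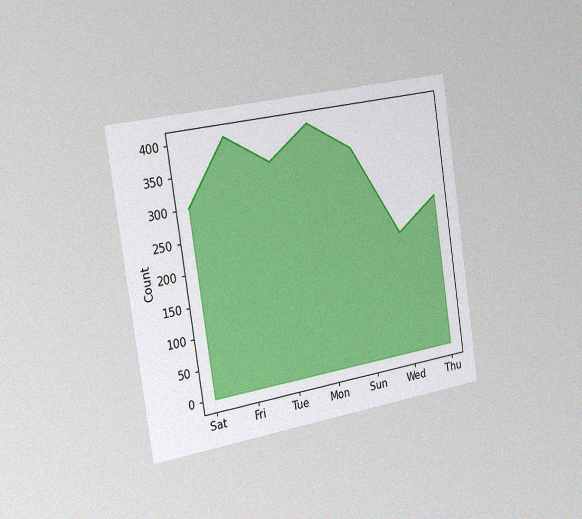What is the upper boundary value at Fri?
The chart is tilted about 9° counter-clockwise and viewed slightly from the left, with some photo noise. At Fri the upper boundary is at 400.

400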